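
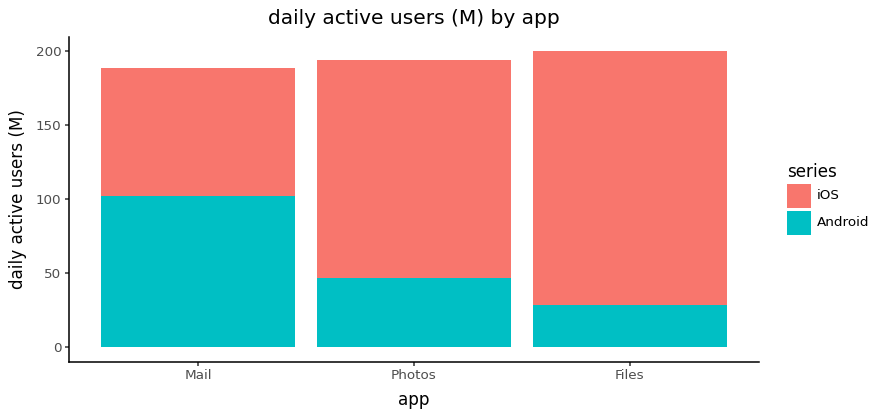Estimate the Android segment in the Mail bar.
Android top ≈ 100, bottom ≈ 0; segment ≈ 100.

≈ 100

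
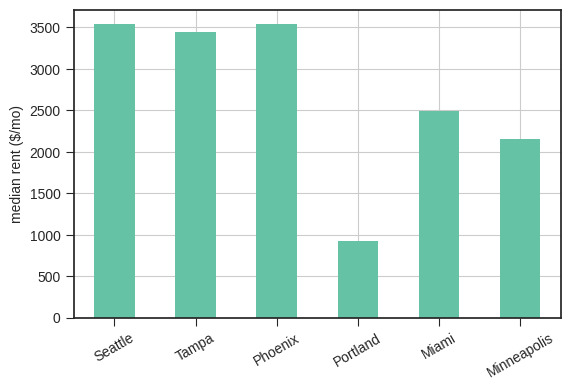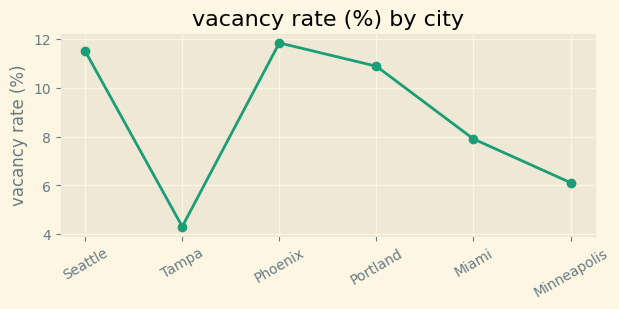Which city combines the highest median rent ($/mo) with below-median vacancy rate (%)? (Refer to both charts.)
Tampa

Chart 2 median vacancy rate (%) ≈ 10; below-median cities: Tampa, Miami, Minneapolis. Among those, Tampa has the highest median rent ($/mo) (≈ 3500).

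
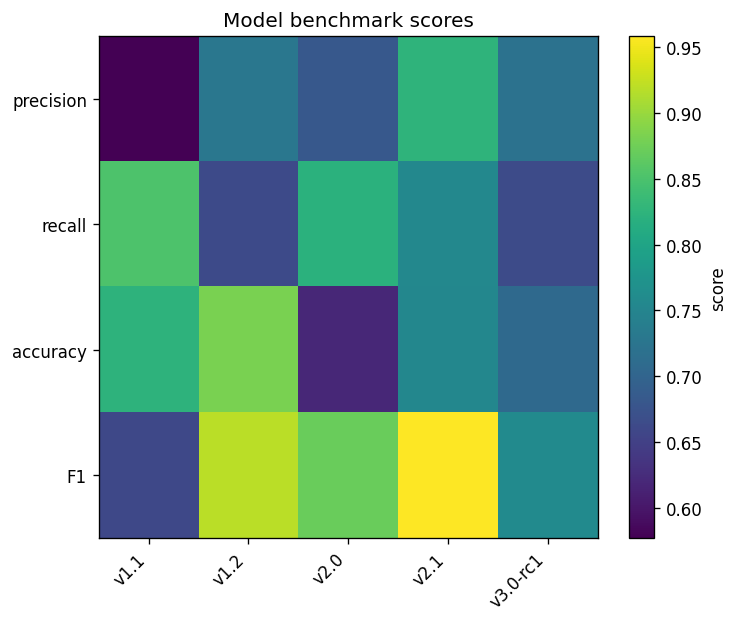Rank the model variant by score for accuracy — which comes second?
v1.1

Top 3 for accuracy: v1.2 ≈ 0.90, v1.1 ≈ 0.80, v2.1 ≈ 0.75.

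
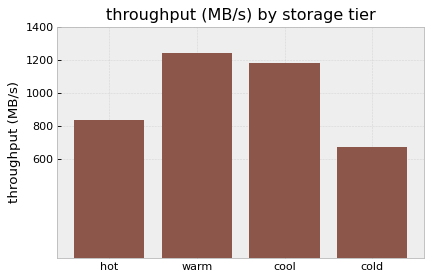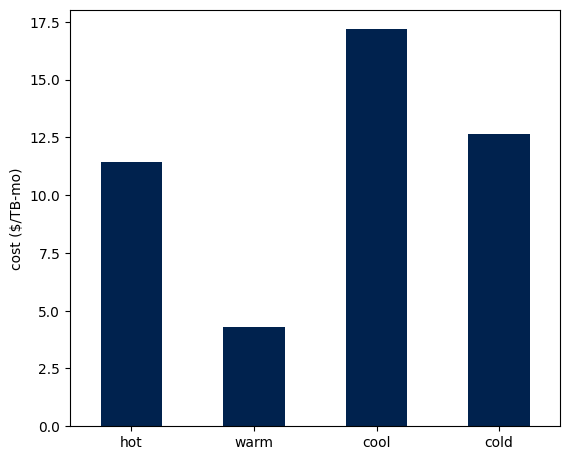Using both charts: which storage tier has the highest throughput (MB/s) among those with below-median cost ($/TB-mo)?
Chart 2 median cost ($/TB-mo) ≈ 12; below-median storage tiers: hot, warm. Among those, warm has the highest throughput (MB/s) (≈ 1200).

warm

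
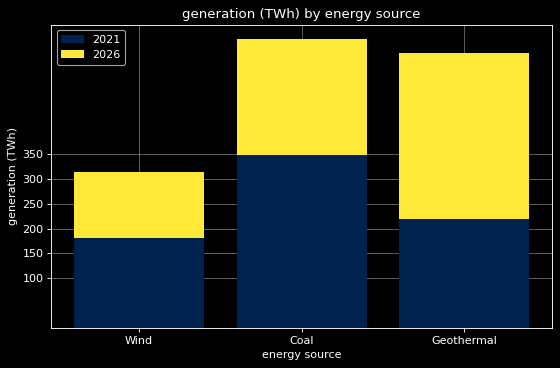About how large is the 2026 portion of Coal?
2026 top ≈ 600, bottom ≈ 350; segment ≈ 250.

≈ 250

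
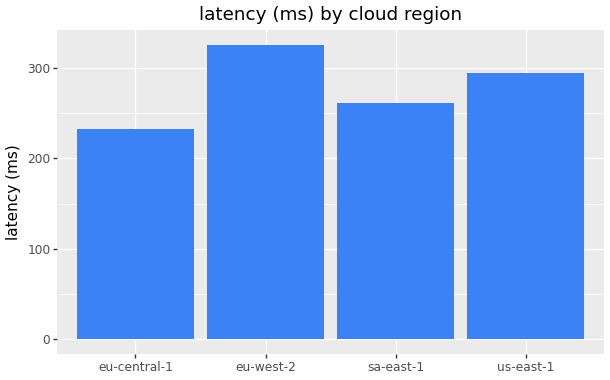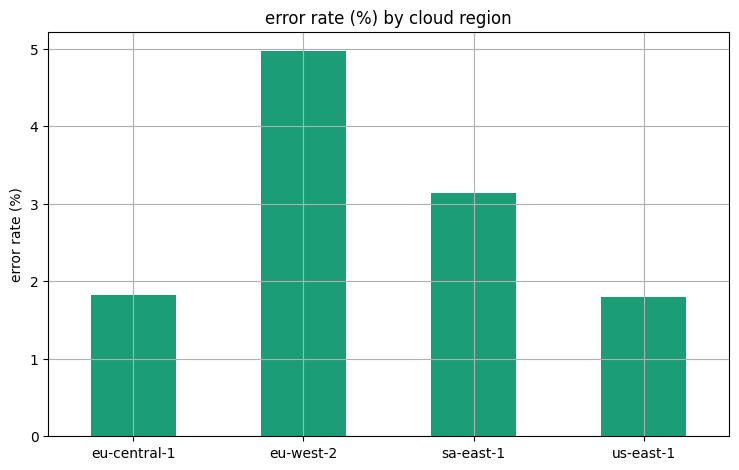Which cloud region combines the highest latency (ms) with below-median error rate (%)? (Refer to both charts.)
us-east-1

Chart 2 median error rate (%) ≈ 2.5; below-median cloud regions: eu-central-1, us-east-1. Among those, us-east-1 has the highest latency (ms) (≈ 300).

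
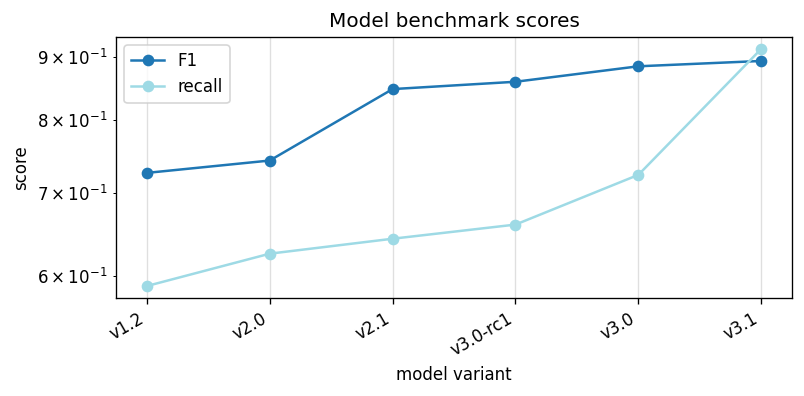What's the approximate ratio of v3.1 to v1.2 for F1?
≈ 1.2×

v3.1 ≈ 0.90, v1.2 ≈ 0.75; 0.90/0.75 ≈ 1.2.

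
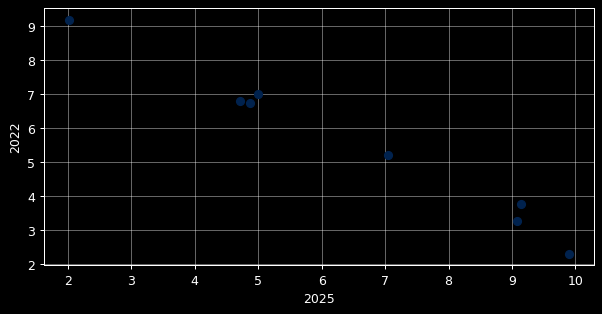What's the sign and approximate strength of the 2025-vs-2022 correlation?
Points are negatively correlated; strong (|r| ≈ 1.0).

negative, strong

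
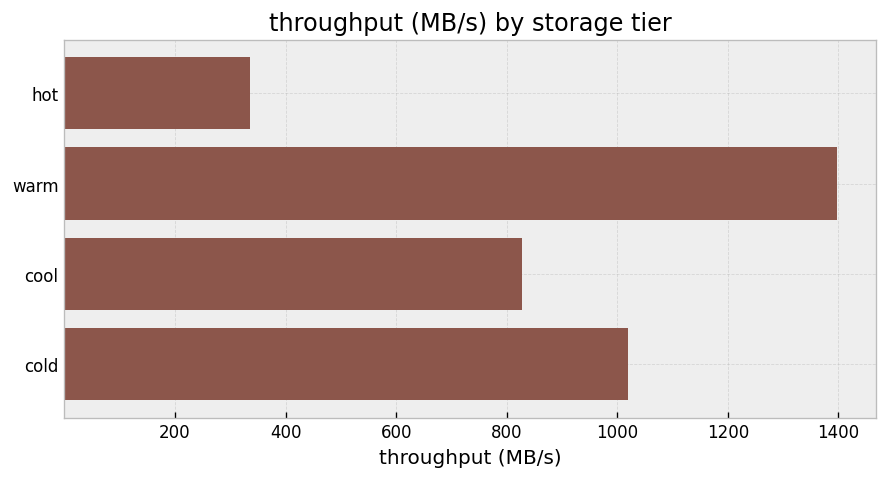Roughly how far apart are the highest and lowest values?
≈ 1000

Max warm ≈ 1400, min hot ≈ 400; range ≈ 1000.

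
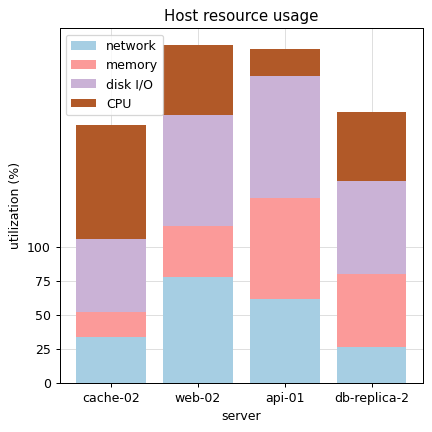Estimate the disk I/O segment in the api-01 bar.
≈ 100

disk I/O top ≈ 225, bottom ≈ 125; segment ≈ 100.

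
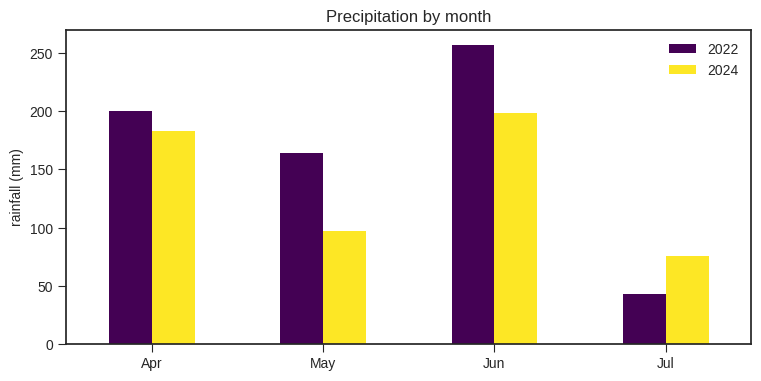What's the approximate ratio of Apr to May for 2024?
Apr ≈ 175, May ≈ 100; 175/100 ≈ 1.75.

≈ 1.75×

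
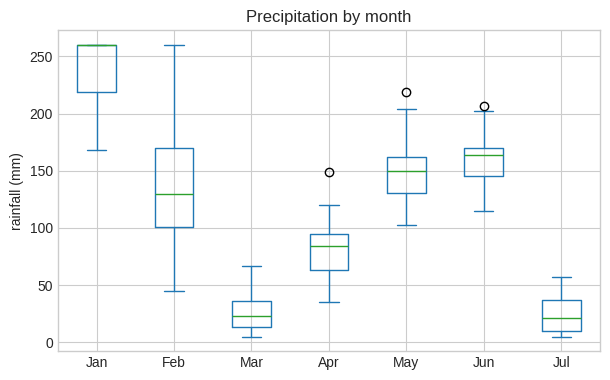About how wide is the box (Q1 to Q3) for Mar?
Q3 ≈ 40, Q1 ≈ 20; IQR ≈ 20.

≈ 20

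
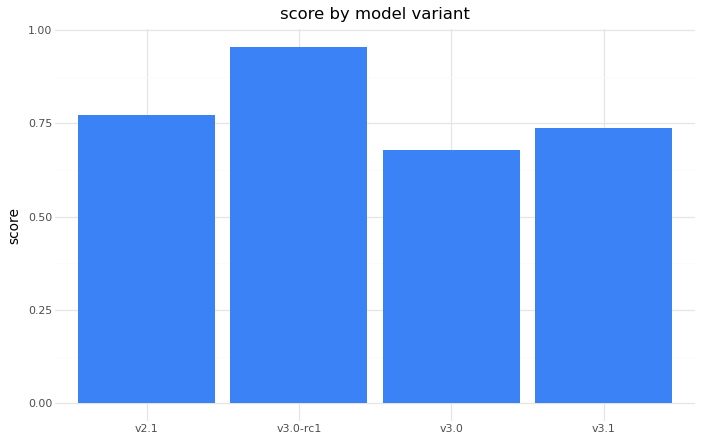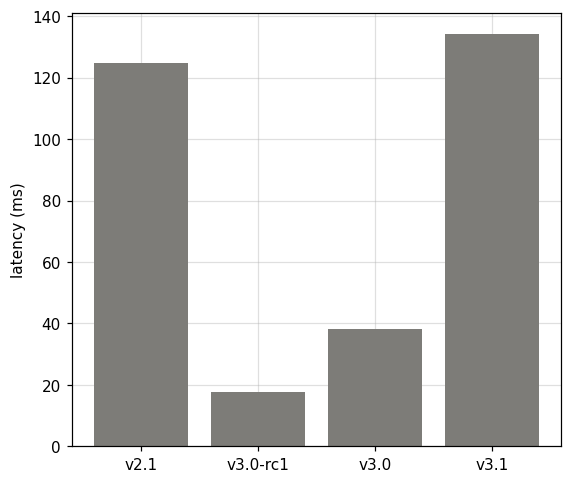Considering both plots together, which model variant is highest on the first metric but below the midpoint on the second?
v3.0-rc1

Chart 2 median latency (ms) ≈ 80; below-median model variants: v3.0-rc1, v3.0. Among those, v3.0-rc1 has the highest score (≈ 1).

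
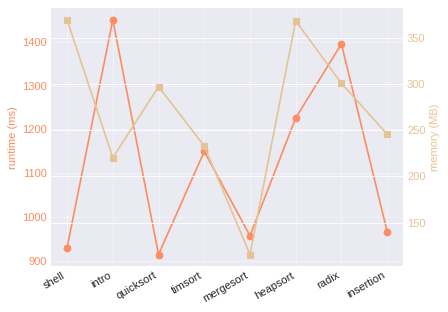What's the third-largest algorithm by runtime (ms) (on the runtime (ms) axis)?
Top 4 (on the runtime (ms) axis): intro ≈ 1450, radix ≈ 1400, heapsort ≈ 1250, timsort ≈ 1150.

heapsort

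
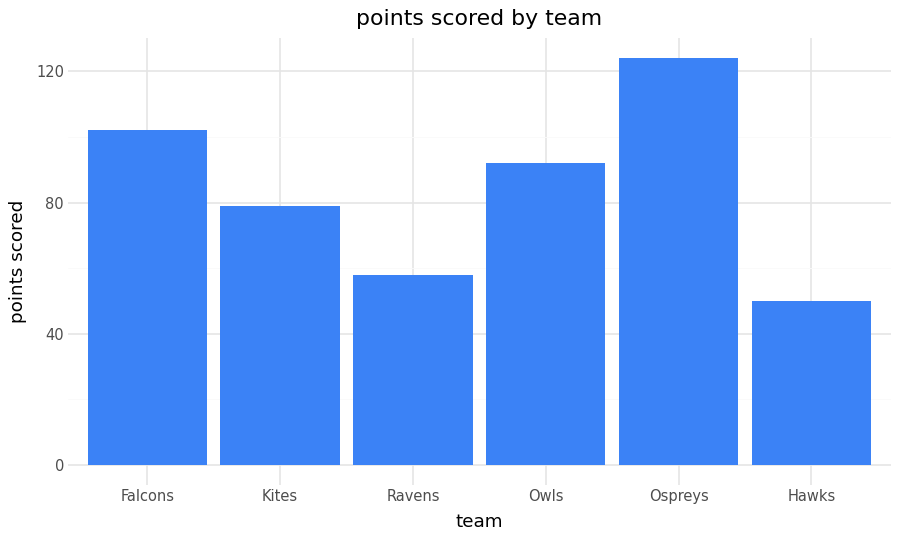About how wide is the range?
≈ 80

Max Ospreys ≈ 120, min Hawks ≈ 40; range ≈ 80.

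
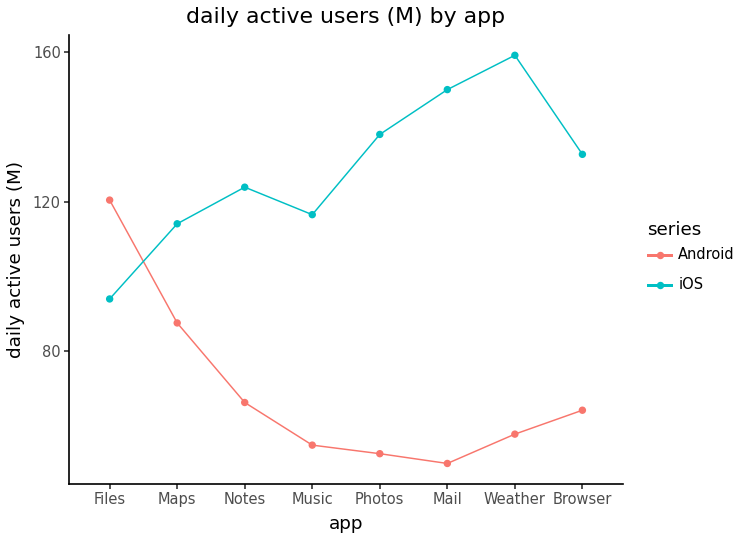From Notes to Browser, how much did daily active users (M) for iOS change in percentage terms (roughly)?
Notes ≈ 120, Browser ≈ 130; (130 − 120) / 120 ≈ +8.3%.

≈ +8.3%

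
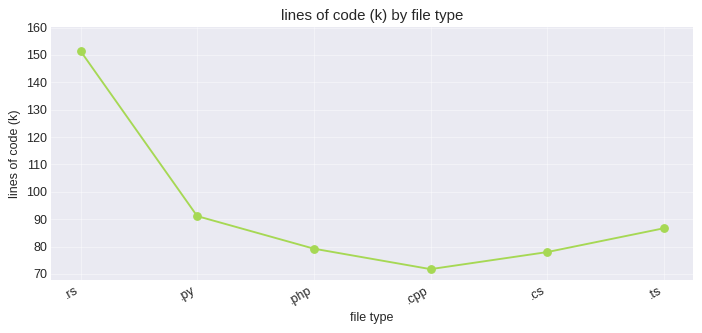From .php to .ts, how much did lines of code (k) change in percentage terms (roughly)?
.php ≈ 80, .ts ≈ 90; (90 − 80) / 80 ≈ +12.5%.

≈ +12.5%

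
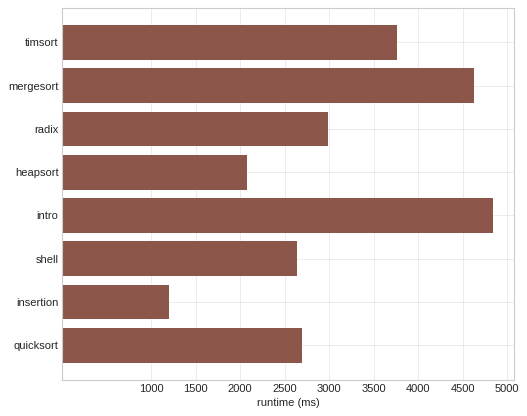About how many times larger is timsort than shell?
timsort ≈ 4000, shell ≈ 2500; 4000/2500 ≈ 1.6.

≈ 1.6×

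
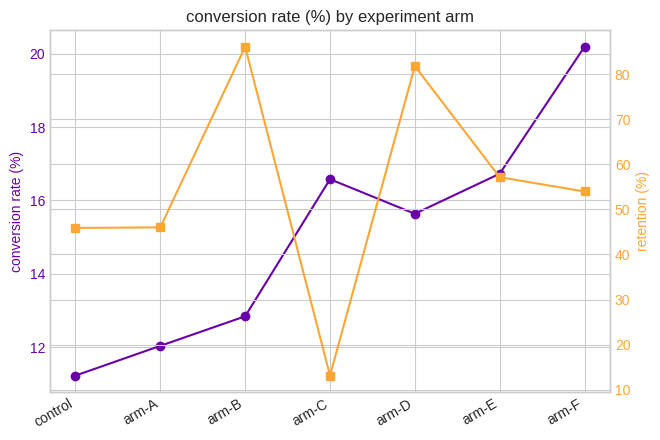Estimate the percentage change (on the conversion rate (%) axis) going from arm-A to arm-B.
≈ +8.3%

arm-A ≈ 12, arm-B ≈ 13; (13 − 12) / 12 ≈ +8.3%.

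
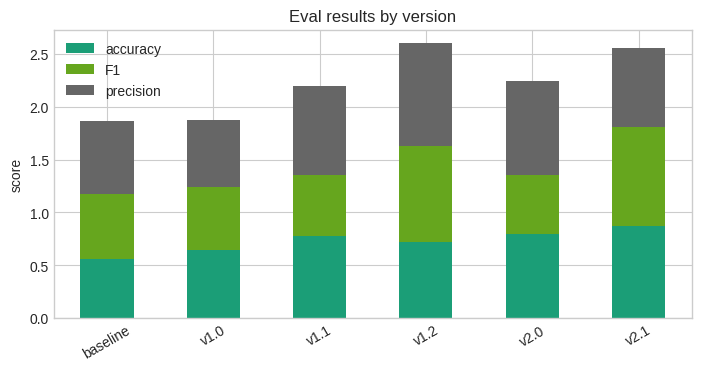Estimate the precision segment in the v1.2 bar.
precision top ≈ 2.5, bottom ≈ 1.5; segment ≈ 1.0.

≈ 1.0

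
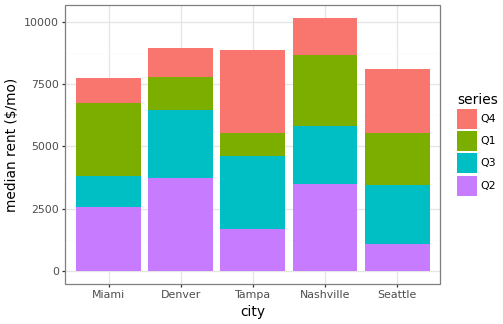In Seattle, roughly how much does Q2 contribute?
Q2 top ≈ 1000, bottom ≈ 0; segment ≈ 1000.

≈ 1000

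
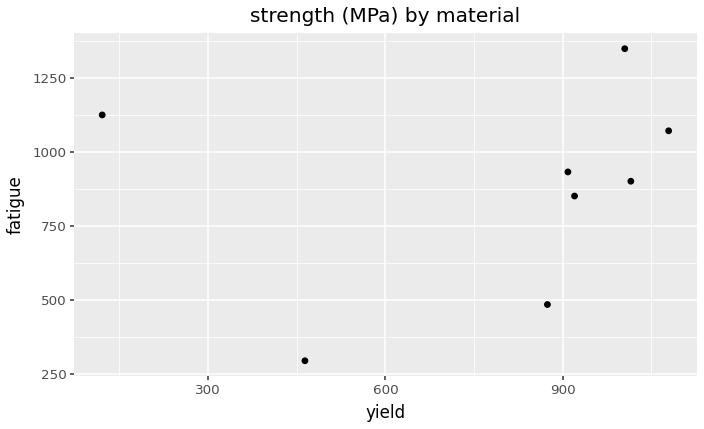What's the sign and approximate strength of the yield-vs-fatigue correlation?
Points are roughly uncorrelated; weak (|r| ≈ 0.2).

no clear correlation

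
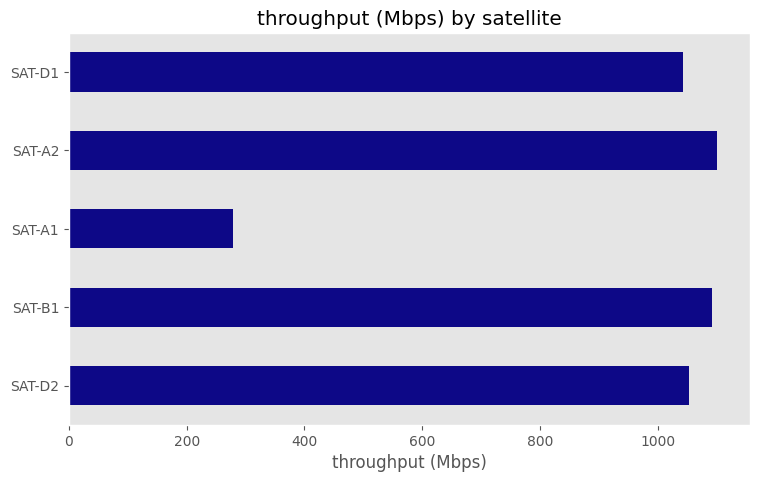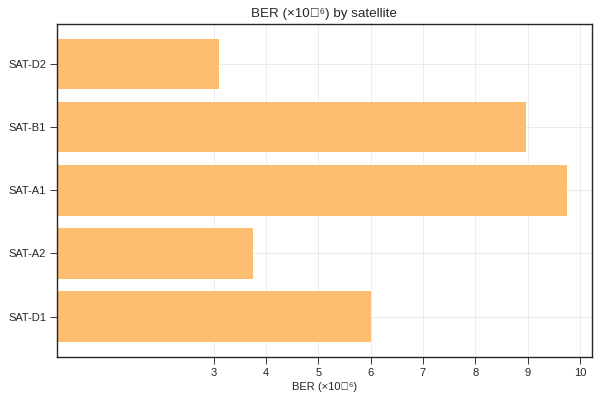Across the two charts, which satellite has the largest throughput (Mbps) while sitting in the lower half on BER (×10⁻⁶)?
Chart 2 median BER (×10⁻⁶) ≈ 6; below-median satellites: SAT-D2, SAT-A2. Among those, SAT-A2 has the highest throughput (Mbps) (≈ 1200).

SAT-A2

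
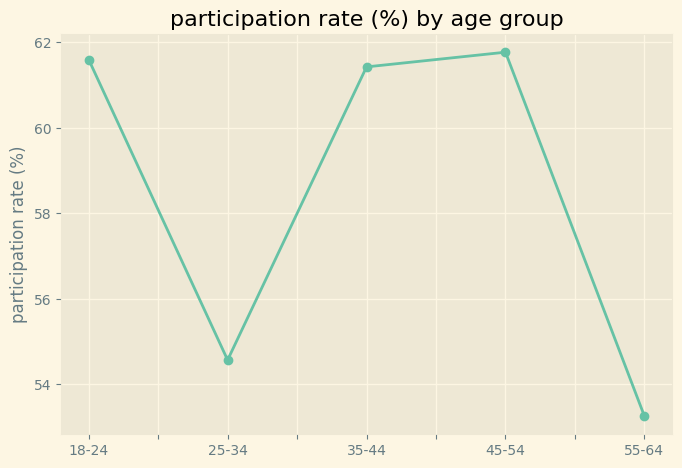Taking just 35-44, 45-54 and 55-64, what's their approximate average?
≈ 59

(61 + 62 + 53) / 3 ≈ 59.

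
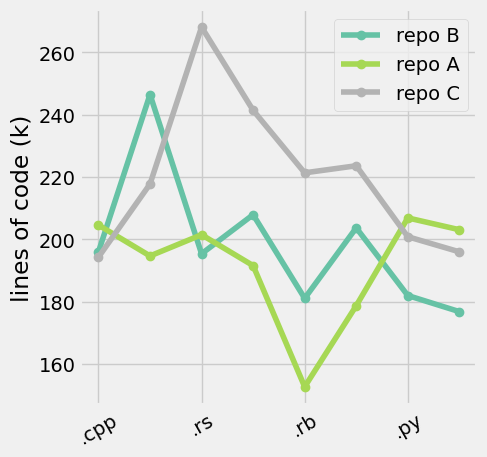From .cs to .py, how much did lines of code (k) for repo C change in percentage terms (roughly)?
≈ -9.1%

.cs ≈ 220, .py ≈ 200; (200 − 220) / 220 ≈ -9.1%.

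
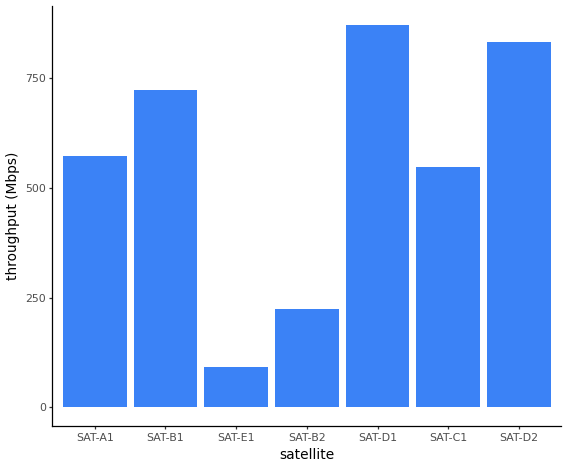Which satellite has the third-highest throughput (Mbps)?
SAT-B1

Top 4: SAT-D1 ≈ 900, SAT-D2 ≈ 800, SAT-B1 ≈ 700, SAT-A1 ≈ 600.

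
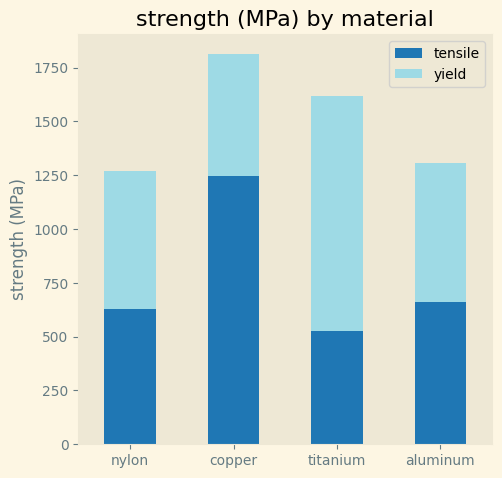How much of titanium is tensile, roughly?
tensile top ≈ 600, bottom ≈ 0; segment ≈ 600.

≈ 600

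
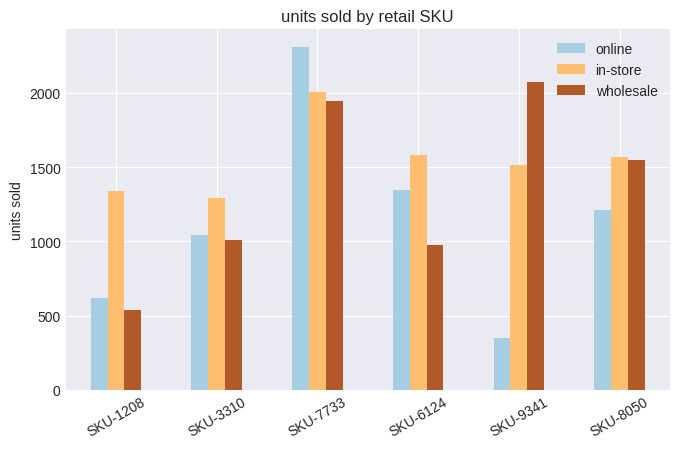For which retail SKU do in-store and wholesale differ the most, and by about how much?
SKU-1208: in-store ≈ 1400, wholesale ≈ 600 → gap ≈ 800. Next-largest (SKU-6124) is only ≈ 600.

SKU-1208, ≈ 800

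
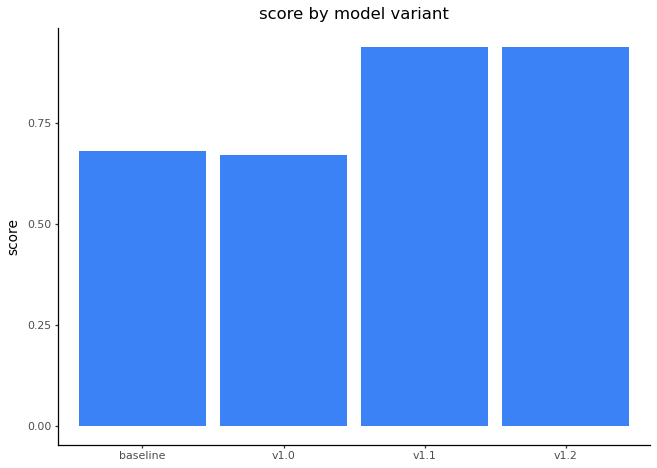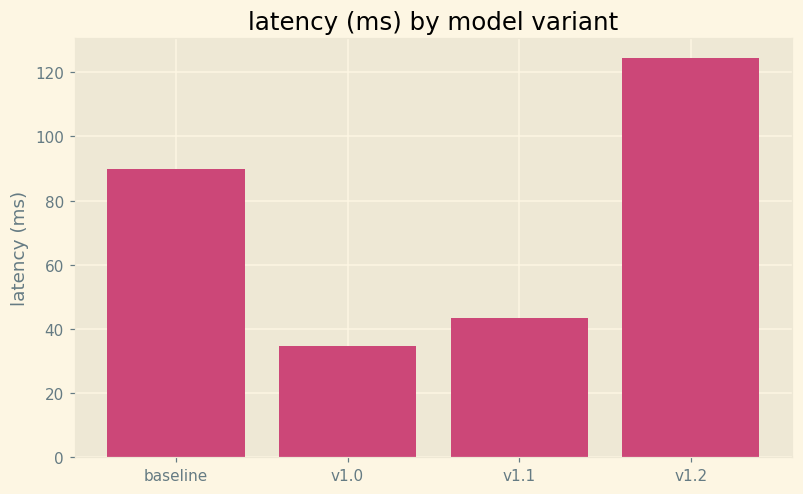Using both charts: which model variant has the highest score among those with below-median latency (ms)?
Chart 2 median latency (ms) ≈ 60; below-median model variants: v1.0, v1.1. Among those, v1.1 has the highest score (≈ 0.9).

v1.1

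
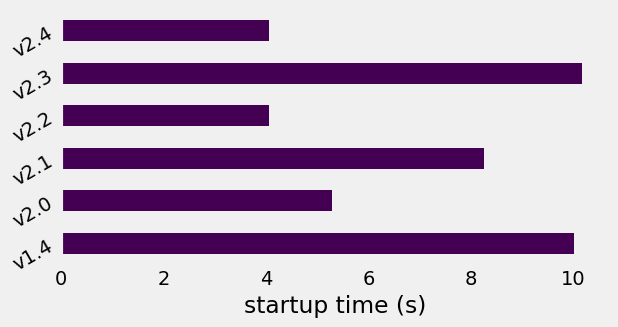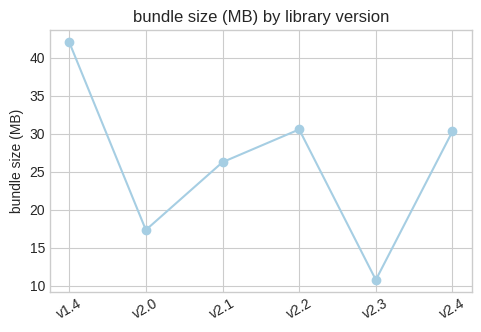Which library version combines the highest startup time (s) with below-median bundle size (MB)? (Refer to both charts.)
Chart 2 median bundle size (MB) ≈ 30; below-median library versions: v2.0, v2.1, v2.3. Among those, v2.3 has the highest startup time (s) (≈ 10).

v2.3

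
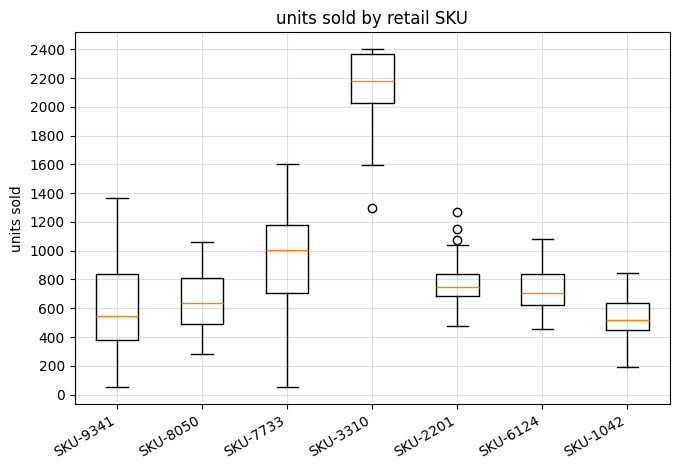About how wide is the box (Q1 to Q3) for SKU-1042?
≈ 200

Q3 ≈ 600, Q1 ≈ 400; IQR ≈ 200.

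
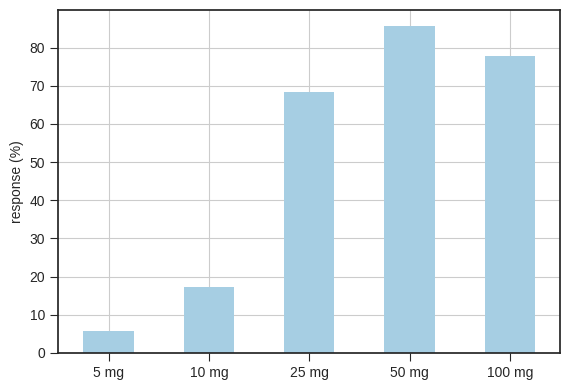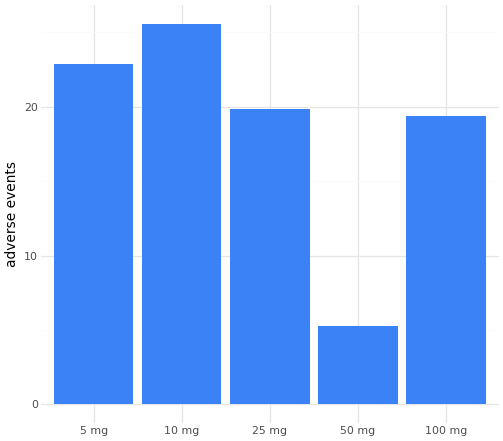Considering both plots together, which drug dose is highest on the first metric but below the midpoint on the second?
Chart 2 median adverse events ≈ 20; below-median drug doses: 50 mg, 100 mg. Among those, 50 mg has the highest response (%) (≈ 90).

50 mg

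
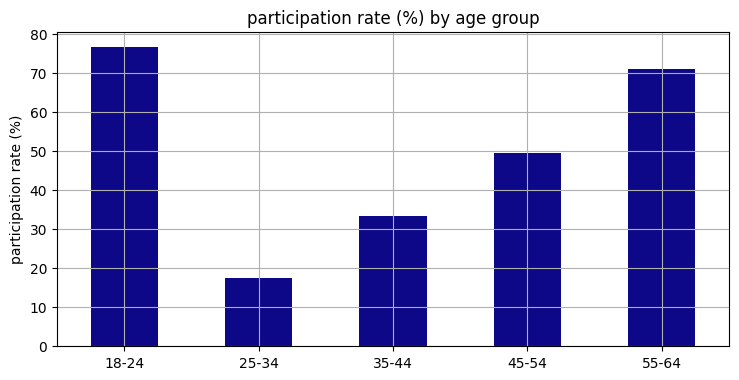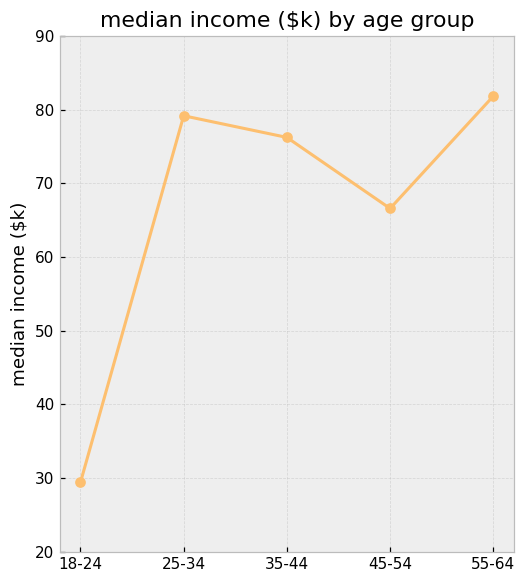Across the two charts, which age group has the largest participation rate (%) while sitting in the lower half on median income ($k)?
18-24

Chart 2 median median income ($k) ≈ 80; below-median age groups: 18-24, 45-54. Among those, 18-24 has the highest participation rate (%) (≈ 80).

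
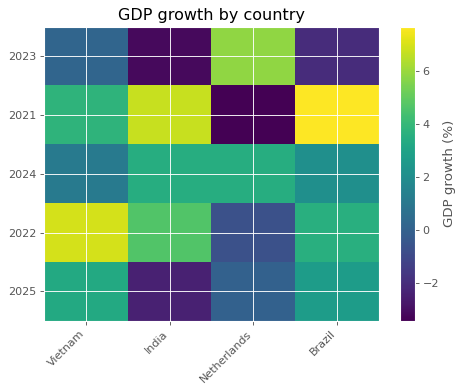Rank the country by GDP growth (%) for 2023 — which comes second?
Top 3 for 2023: Netherlands ≈ 6, Vietnam ≈ 0, Brazil ≈ -2.

Vietnam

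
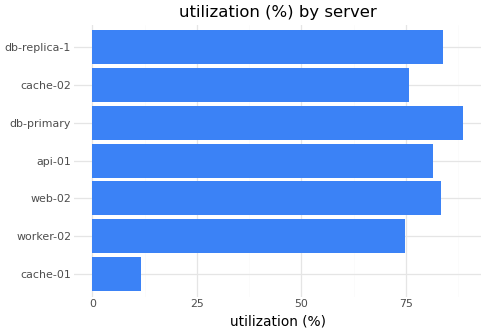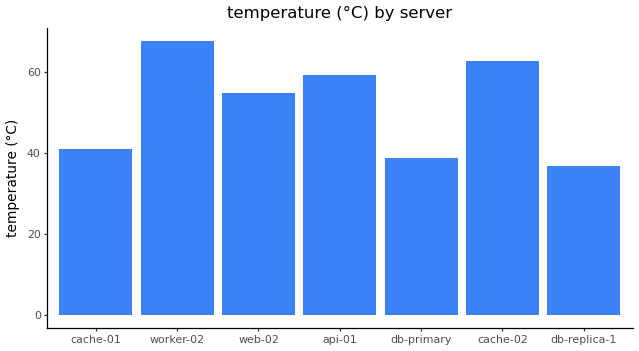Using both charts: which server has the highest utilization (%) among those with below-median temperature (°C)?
Chart 2 median temperature (°C) ≈ 50; below-median servers: cache-01, db-primary, db-replica-1. Among those, db-primary has the highest utilization (%) (≈ 90).

db-primary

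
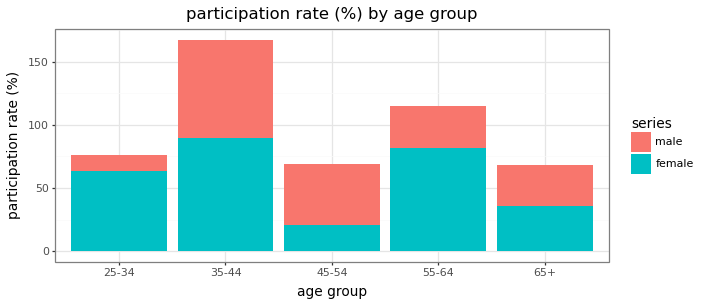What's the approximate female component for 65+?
≈ 40

female top ≈ 40, bottom ≈ 0; segment ≈ 40.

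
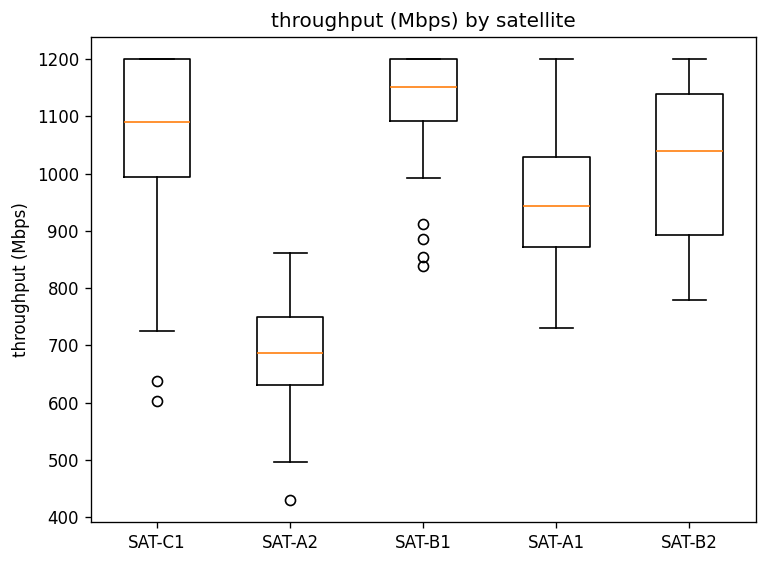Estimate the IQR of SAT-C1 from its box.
≈ 200

Q3 ≈ 1200, Q1 ≈ 1000; IQR ≈ 200.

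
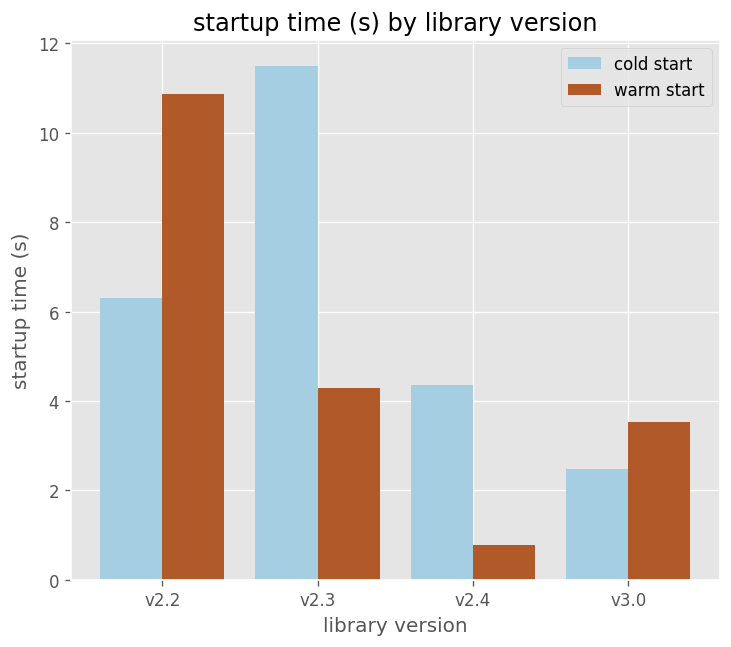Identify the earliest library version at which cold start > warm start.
v2.3

v2.2: cold start ≈ 6 vs warm start ≈ 11 (not yet); v2.3: cold start ≈ 12 vs warm start ≈ 4 (first crossover).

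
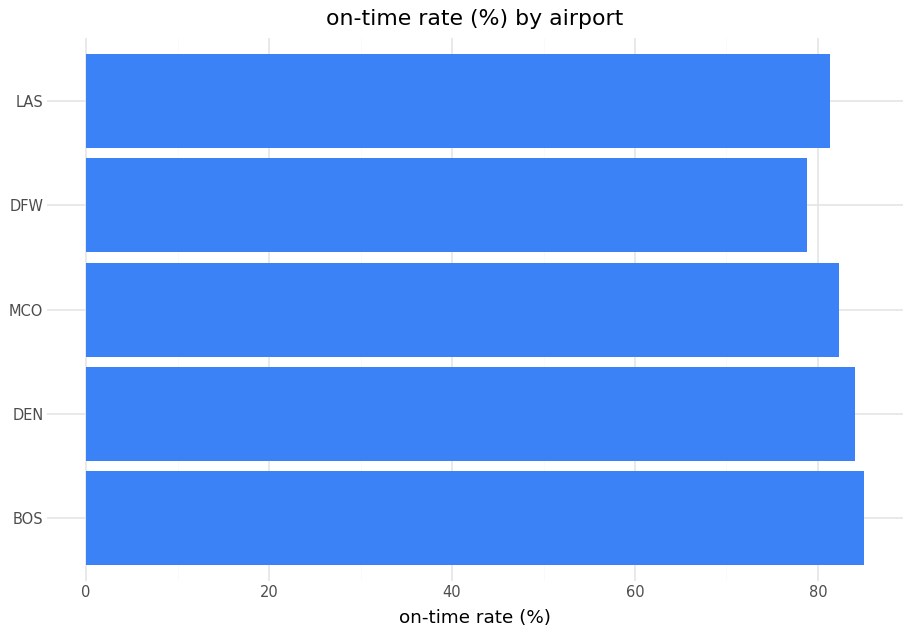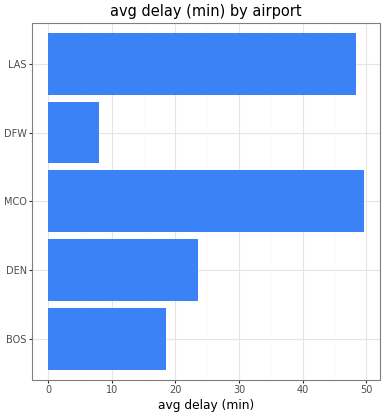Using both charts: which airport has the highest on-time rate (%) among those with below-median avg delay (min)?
Chart 2 median avg delay (min) ≈ 25; below-median airports: BOS, DFW. Among those, BOS has the highest on-time rate (%) (≈ 90).

BOS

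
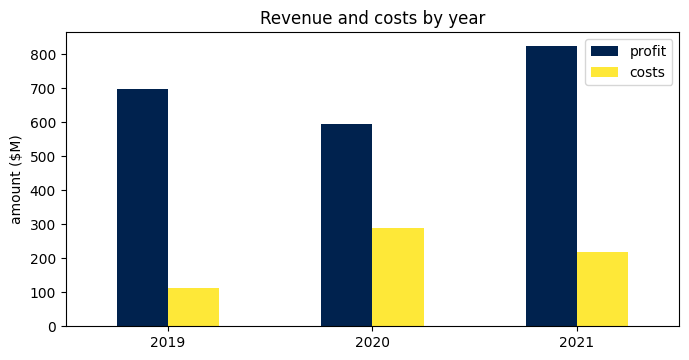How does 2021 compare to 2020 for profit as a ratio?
2021 ≈ 800, 2020 ≈ 600; 800/600 ≈ 1.33.

≈ 1.33×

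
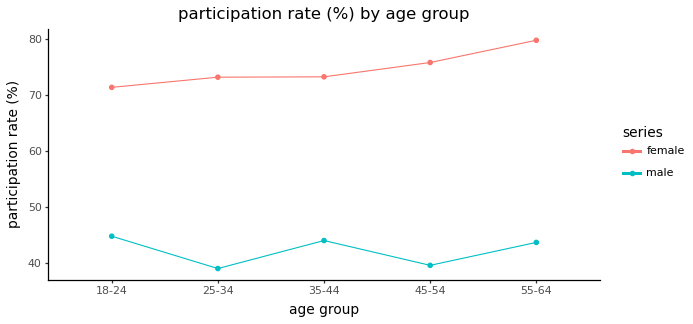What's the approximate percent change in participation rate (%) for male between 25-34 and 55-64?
25-34 ≈ 40, 55-64 ≈ 45; (45 − 40) / 40 ≈ +12.5%.

≈ +12.5%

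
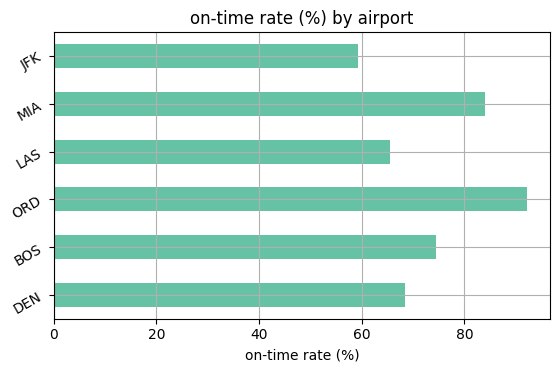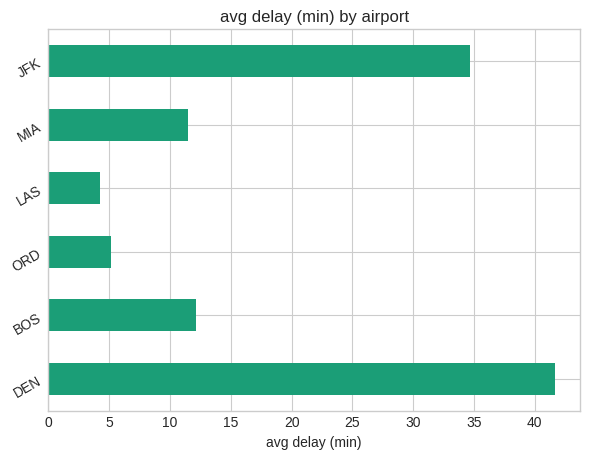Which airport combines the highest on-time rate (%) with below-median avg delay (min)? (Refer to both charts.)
ORD

Chart 2 median avg delay (min) ≈ 10; below-median airports: ORD, LAS, MIA. Among those, ORD has the highest on-time rate (%) (≈ 90).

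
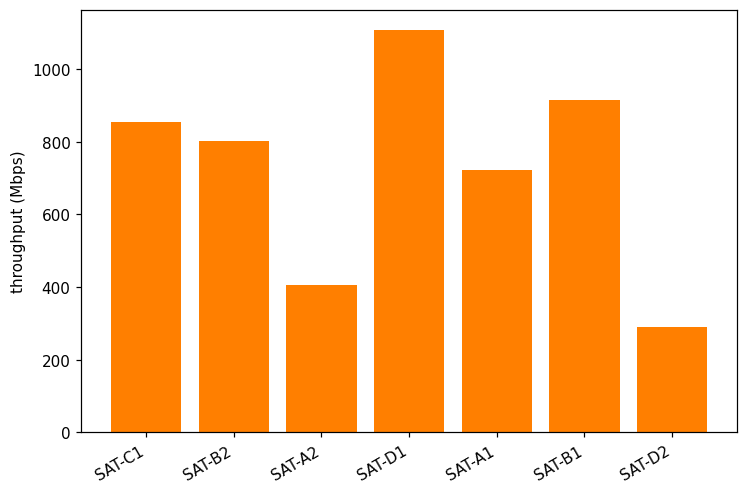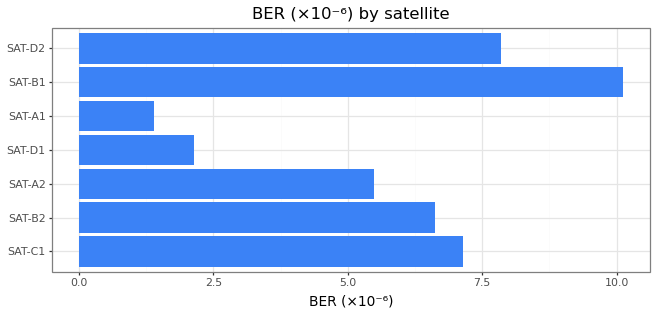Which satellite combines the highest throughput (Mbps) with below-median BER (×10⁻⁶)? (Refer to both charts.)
SAT-D1

Chart 2 median BER (×10⁻⁶) ≈ 7; below-median satellites: SAT-A2, SAT-D1, SAT-A1. Among those, SAT-D1 has the highest throughput (Mbps) (≈ 1200).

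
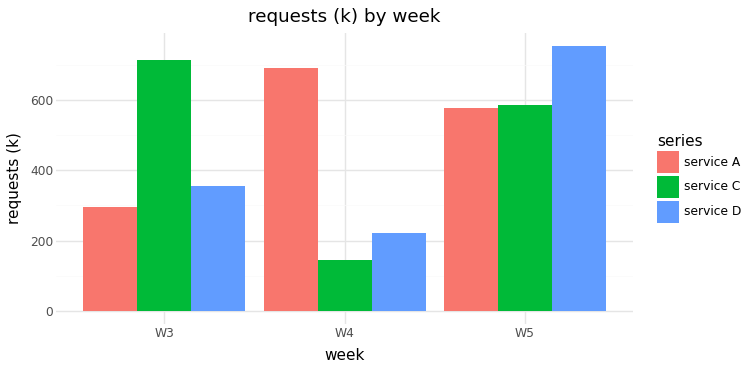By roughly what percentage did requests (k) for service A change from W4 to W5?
≈ -14.3%

W4 ≈ 700, W5 ≈ 600; (600 − 700) / 700 ≈ -14.3%.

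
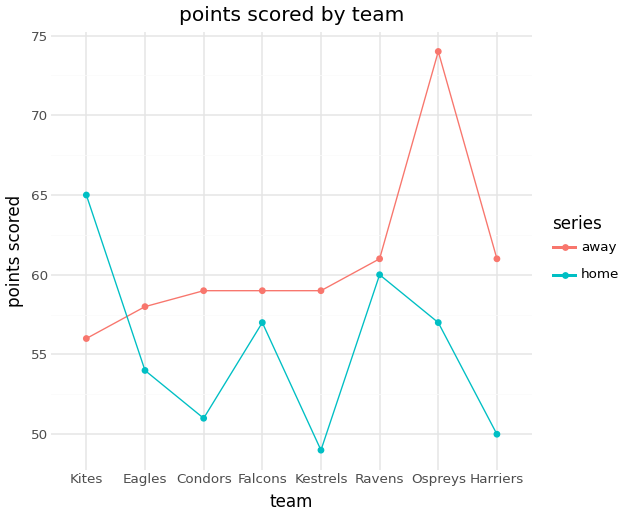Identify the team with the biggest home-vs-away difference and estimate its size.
Ospreys: home ≈ 55, away ≈ 75 → gap ≈ 20. Next-largest (Harriers) is only ≈ 10.

Ospreys, ≈ 20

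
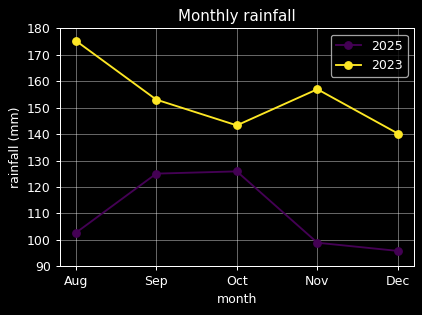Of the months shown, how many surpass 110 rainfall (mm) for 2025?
2

Above 110: Sep, Oct.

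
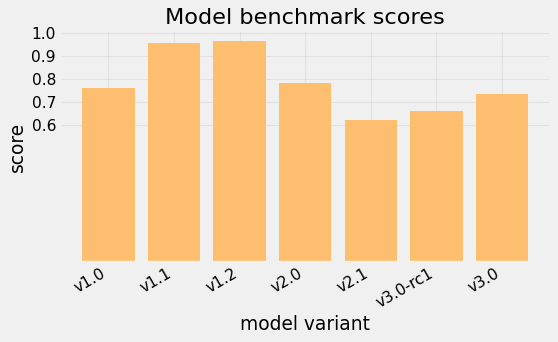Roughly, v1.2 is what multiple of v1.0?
v1.2 ≈ 1.0, v1.0 ≈ 0.8; 1.0/0.8 ≈ 1.25.

≈ 1.25×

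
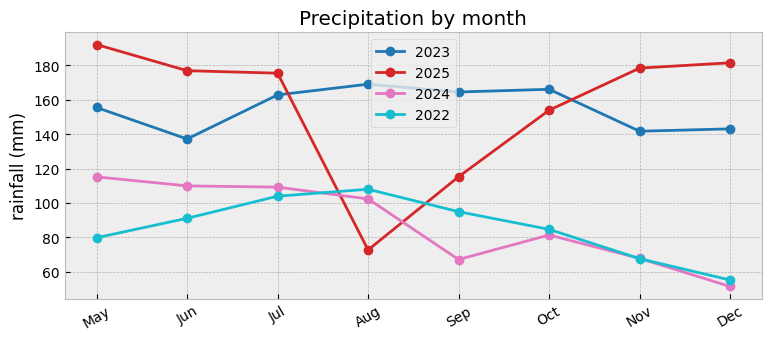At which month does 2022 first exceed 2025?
Jul: 2022 ≈ 100 vs 2025 ≈ 180 (not yet); Aug: 2022 ≈ 100 vs 2025 ≈ 80 (first crossover).

Aug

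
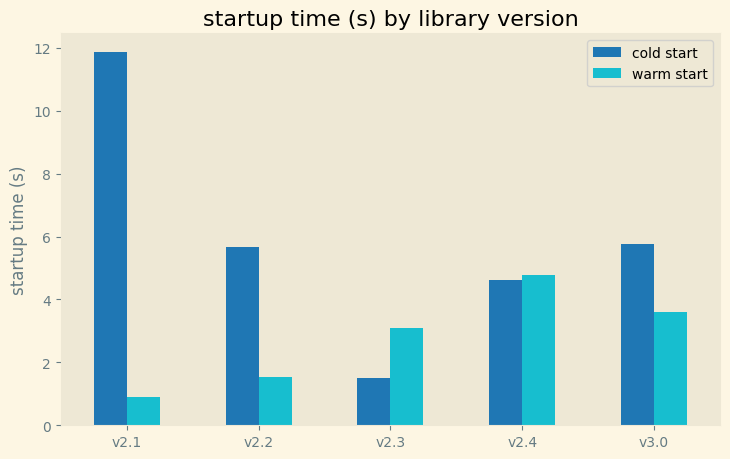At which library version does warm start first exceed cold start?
v2.2: warm start ≈ 2 vs cold start ≈ 6 (not yet); v2.3: warm start ≈ 3 vs cold start ≈ 2 (first crossover).

v2.3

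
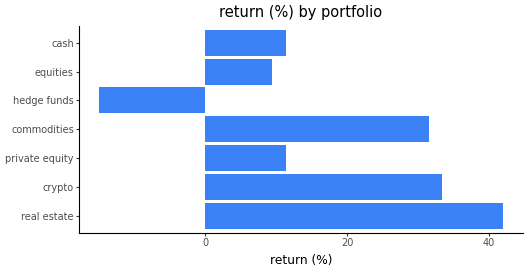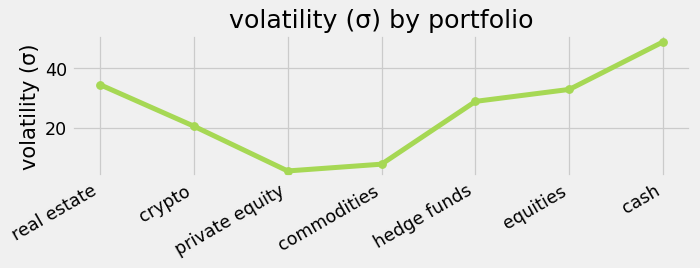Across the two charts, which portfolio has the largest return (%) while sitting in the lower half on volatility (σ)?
Chart 2 median volatility (σ) ≈ 30; below-median portfolios: crypto, private equity, commodities. Among those, crypto has the highest return (%) (≈ 35).

crypto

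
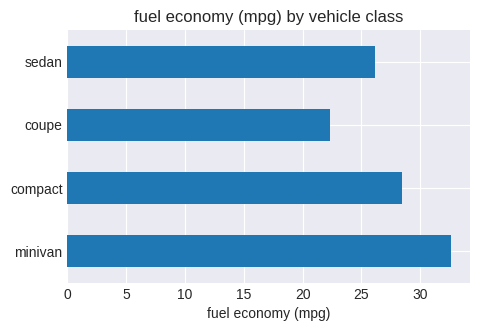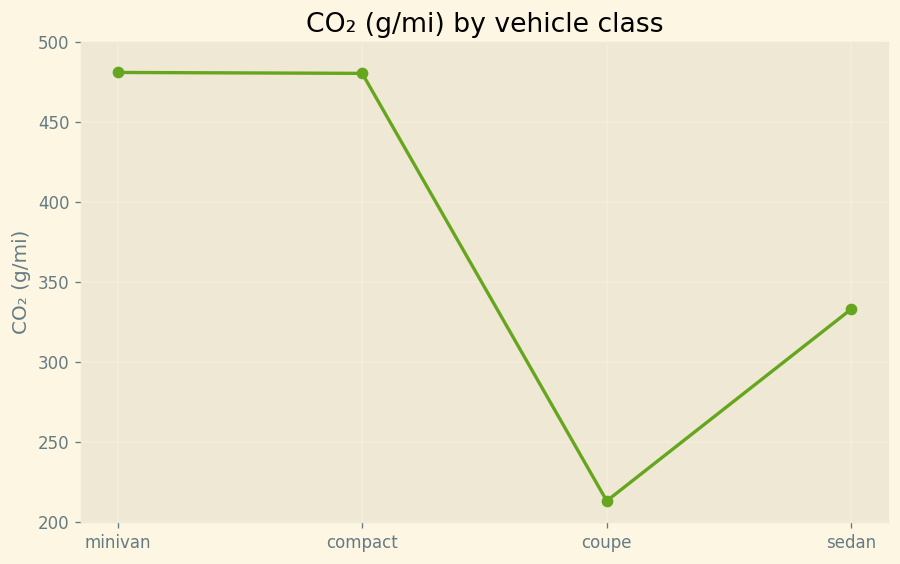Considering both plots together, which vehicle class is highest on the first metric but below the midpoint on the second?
Chart 2 median CO₂ (g/mi) ≈ 400; below-median vehicle classes: coupe, sedan. Among those, sedan has the highest fuel economy (mpg) (≈ 25).

sedan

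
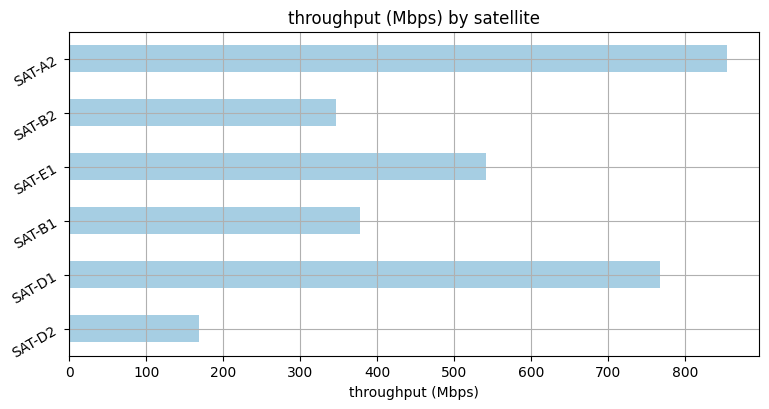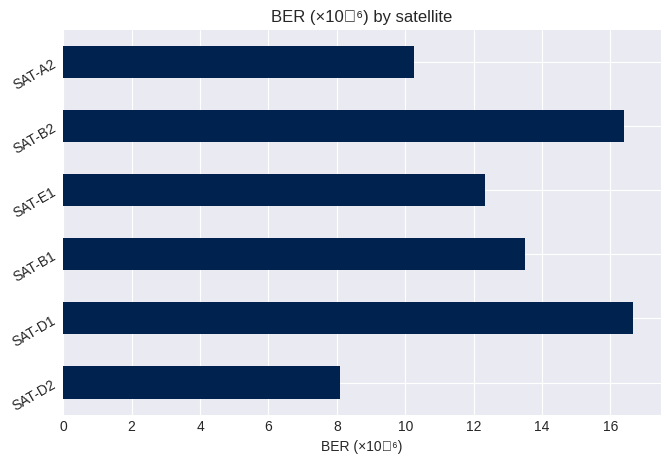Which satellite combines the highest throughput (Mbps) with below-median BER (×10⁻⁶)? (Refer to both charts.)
SAT-A2

Chart 2 median BER (×10⁻⁶) ≈ 12; below-median satellites: SAT-D2, SAT-E1, SAT-A2. Among those, SAT-A2 has the highest throughput (Mbps) (≈ 900).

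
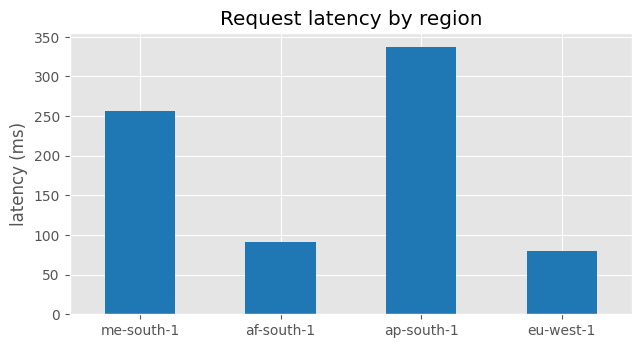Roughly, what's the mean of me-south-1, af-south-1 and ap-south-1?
≈ 233

(250 + 100 + 350) / 3 ≈ 233.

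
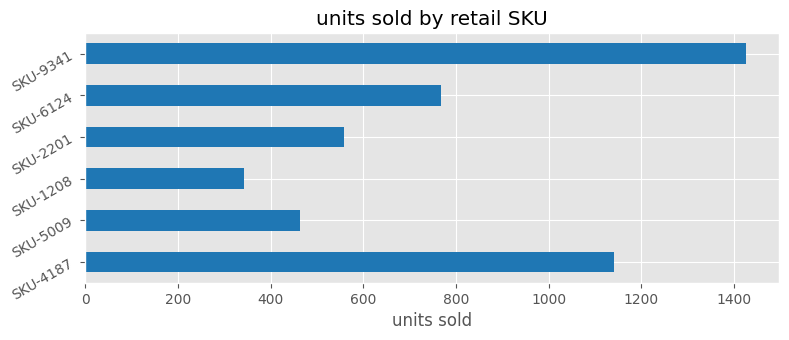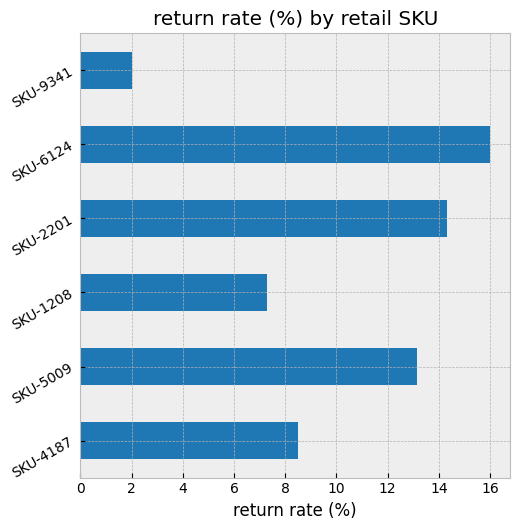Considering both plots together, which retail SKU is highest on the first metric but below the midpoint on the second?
Chart 2 median return rate (%) ≈ 10; below-median retail SKUs: SKU-4187, SKU-1208, SKU-9341. Among those, SKU-9341 has the highest units sold (≈ 1400).

SKU-9341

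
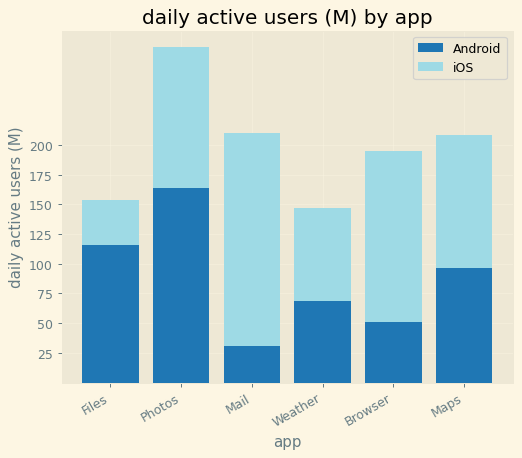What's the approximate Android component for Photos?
≈ 175

Android top ≈ 175, bottom ≈ 0; segment ≈ 175.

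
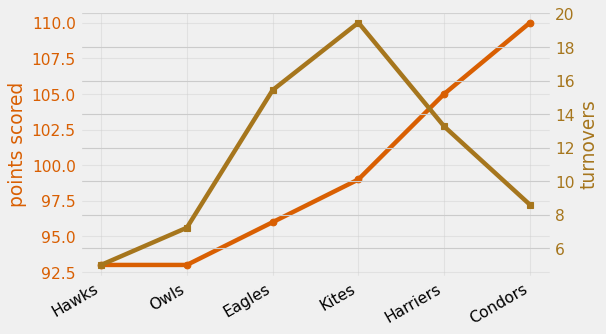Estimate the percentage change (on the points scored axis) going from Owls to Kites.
Owls ≈ 92, Kites ≈ 100; (100 − 92) / 92 ≈ +8.7%.

≈ +8.7%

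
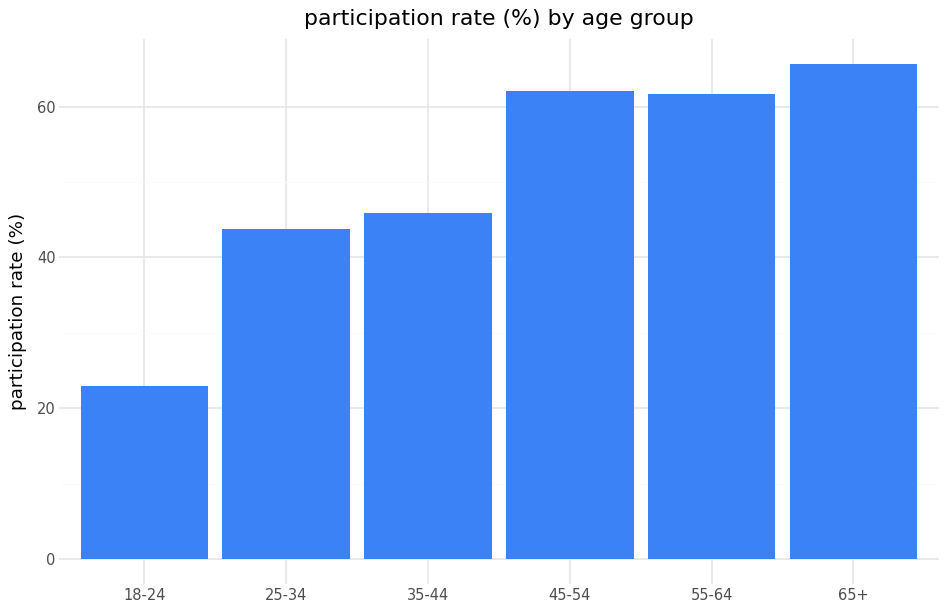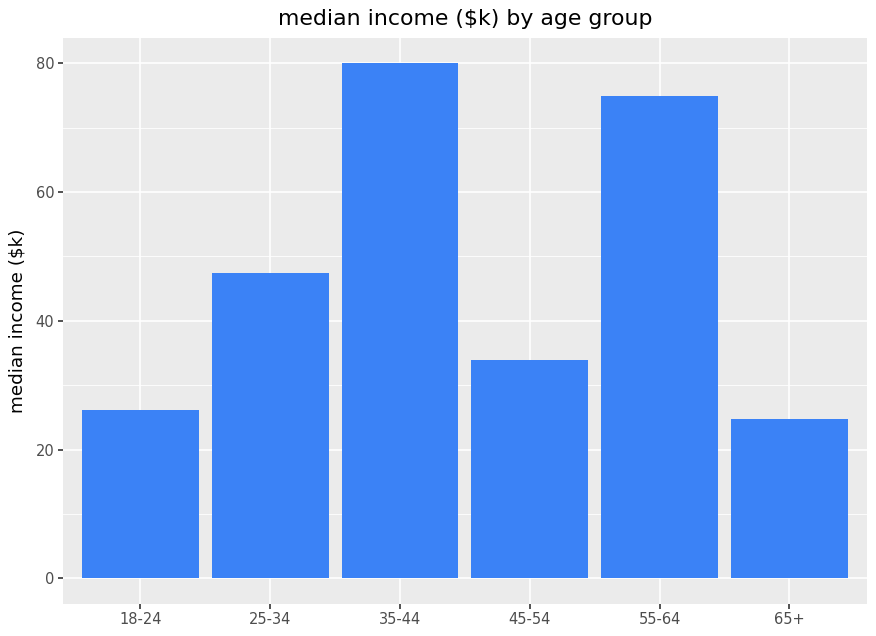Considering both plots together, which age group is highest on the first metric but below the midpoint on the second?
65+

Chart 2 median median income ($k) ≈ 40; below-median age groups: 18-24, 45-54, 65+. Among those, 65+ has the highest participation rate (%) (≈ 70).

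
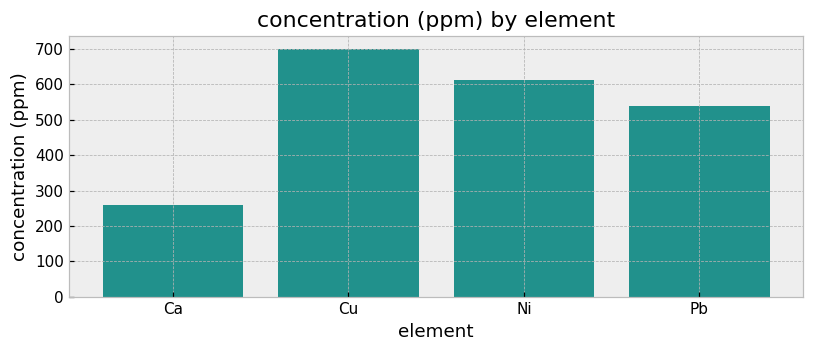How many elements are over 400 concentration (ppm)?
Above 400: Cu, Ni, Pb.

3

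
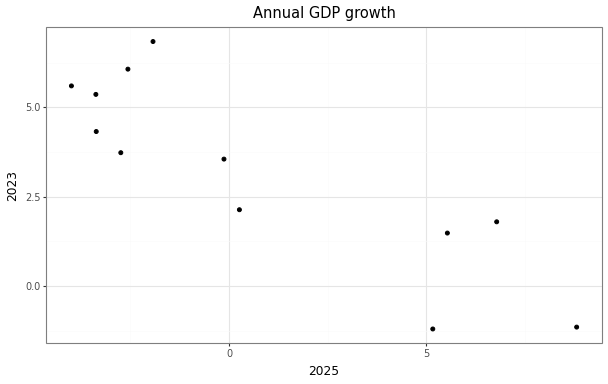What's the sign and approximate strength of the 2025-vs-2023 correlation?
negative, strong

Points are negatively correlated; strong (|r| ≈ 0.9).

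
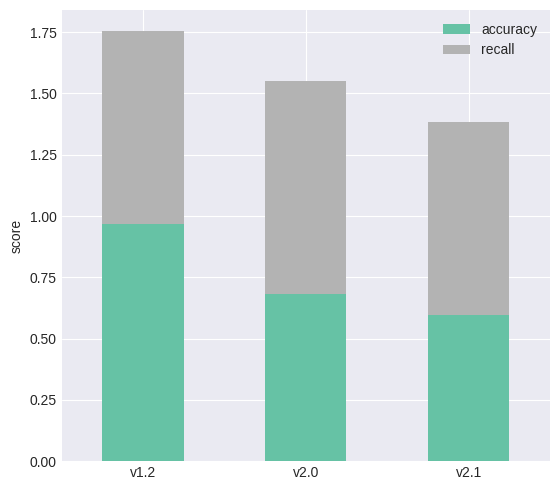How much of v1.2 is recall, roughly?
recall top ≈ 1.8, bottom ≈ 1.0; segment ≈ 0.8.

≈ 0.8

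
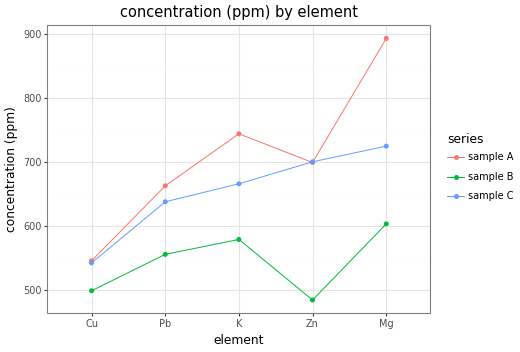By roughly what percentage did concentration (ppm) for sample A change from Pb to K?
Pb ≈ 650, K ≈ 750; (750 − 650) / 650 ≈ +15.4%.

≈ +15.4%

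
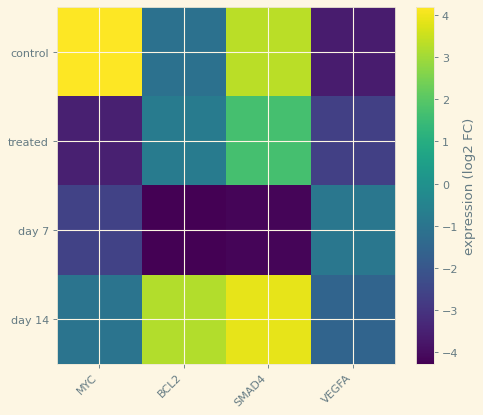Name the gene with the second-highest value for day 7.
MYC

Top 3 for day 7: VEGFA ≈ -1, MYC ≈ -3, SMAD4 ≈ -4.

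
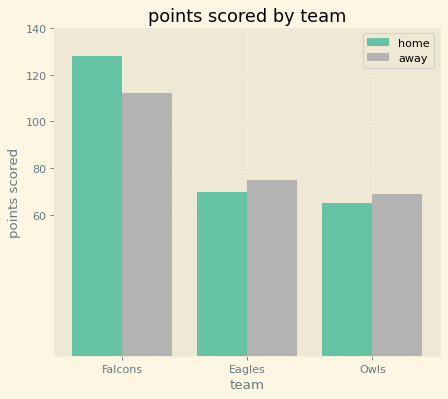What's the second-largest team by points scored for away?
Eagles

Top 3 for away: Falcons ≈ 120, Eagles ≈ 80, Owls ≈ 60.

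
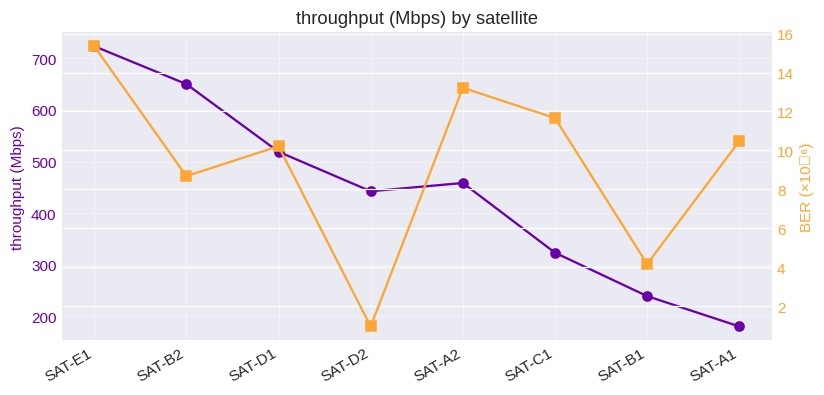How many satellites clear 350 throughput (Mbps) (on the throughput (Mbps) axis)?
5

Above 350: SAT-E1, SAT-B2, SAT-D1, SAT-D2, SAT-A2.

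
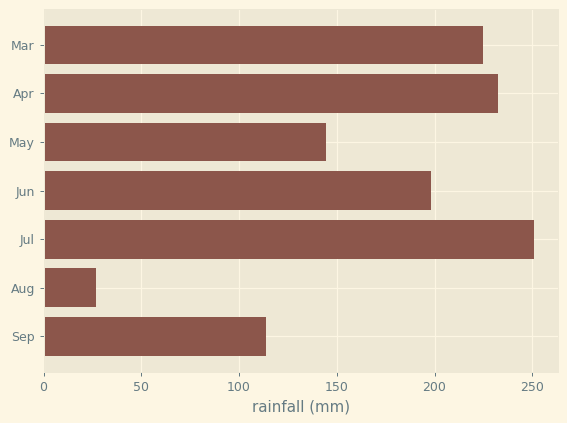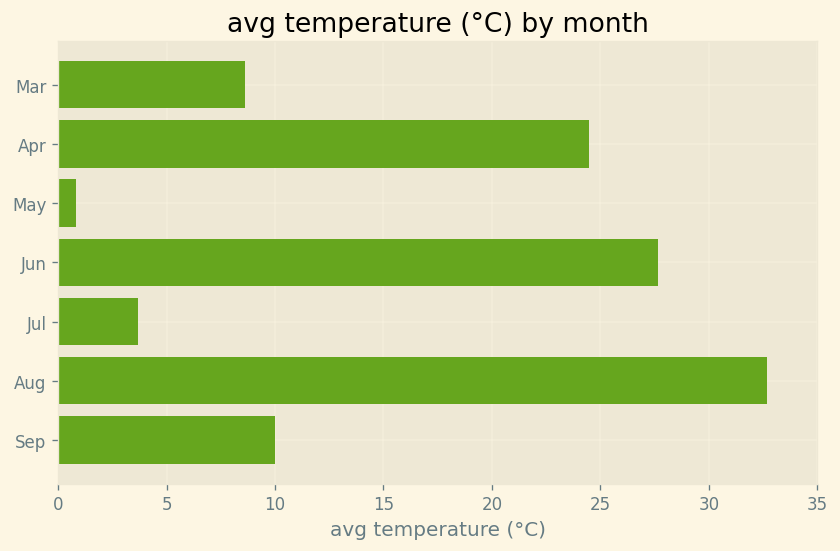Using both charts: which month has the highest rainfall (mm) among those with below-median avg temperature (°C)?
Chart 2 median avg temperature (°C) ≈ 10; below-median months: Mar, May, Jul. Among those, Jul has the highest rainfall (mm) (≈ 250).

Jul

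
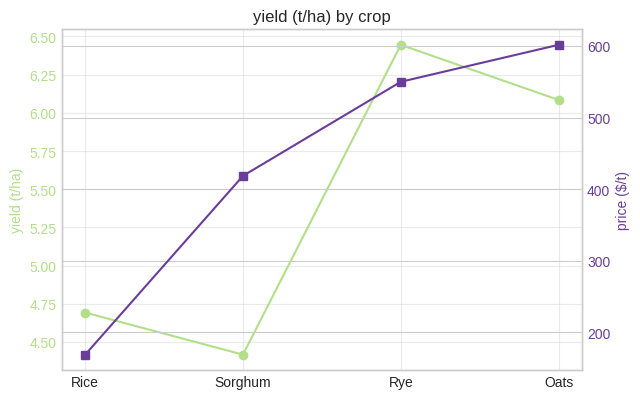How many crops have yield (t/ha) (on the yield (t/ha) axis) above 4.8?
Above 4.8: Rye, Oats.

2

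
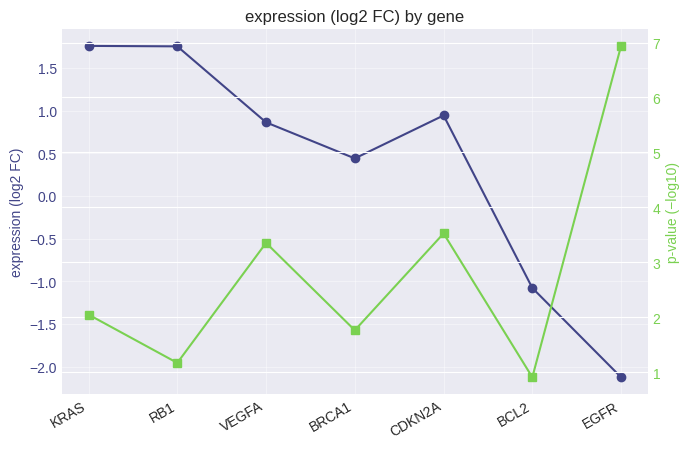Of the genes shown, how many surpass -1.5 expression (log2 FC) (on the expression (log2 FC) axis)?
Above -1.5: KRAS, RB1, VEGFA, BRCA1, CDKN2A, BCL2.

6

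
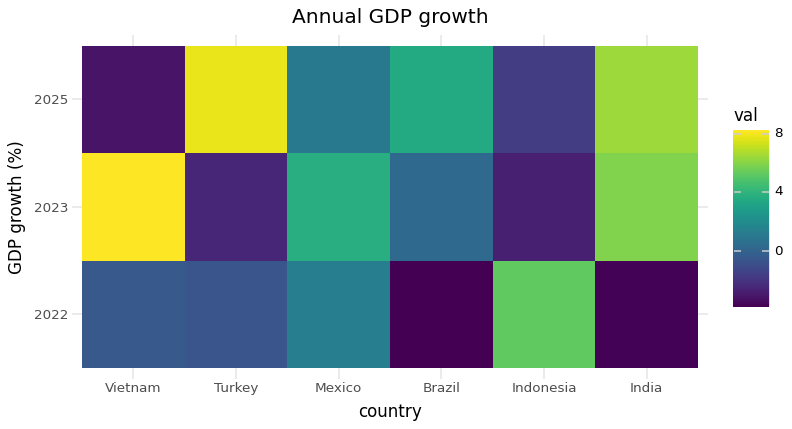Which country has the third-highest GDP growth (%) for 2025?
Brazil

Top 4 for 2025: Turkey ≈ 8, India ≈ 6, Brazil ≈ 4, Mexico ≈ 2.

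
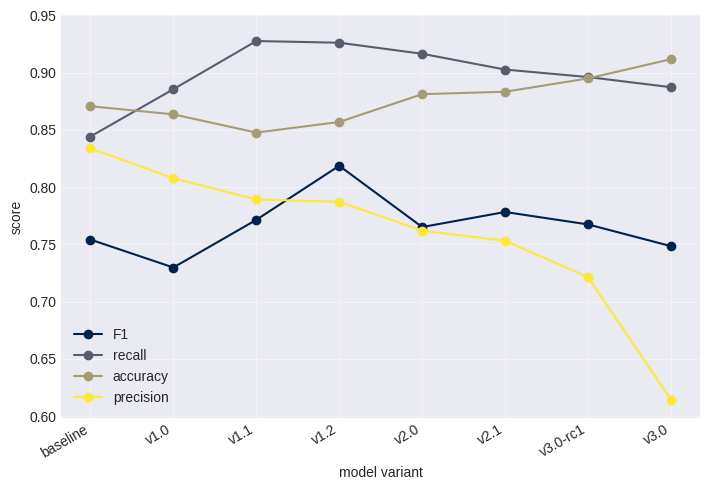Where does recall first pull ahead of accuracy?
v1.0

baseline: recall ≈ 0.85 vs accuracy ≈ 0.85 (not yet); v1.0: recall ≈ 0.90 vs accuracy ≈ 0.85 (first crossover).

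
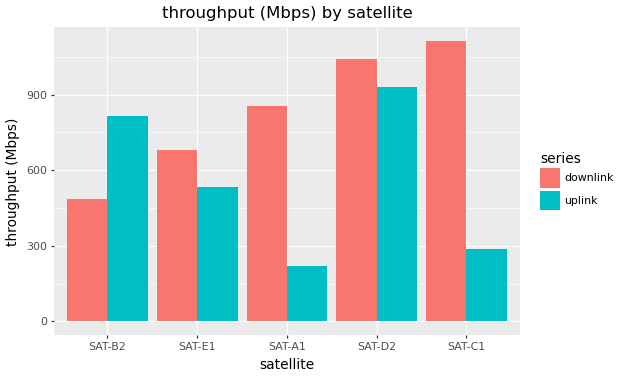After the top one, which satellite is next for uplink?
Top 3 for uplink: SAT-D2 ≈ 900, SAT-B2 ≈ 800, SAT-E1 ≈ 500.

SAT-B2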